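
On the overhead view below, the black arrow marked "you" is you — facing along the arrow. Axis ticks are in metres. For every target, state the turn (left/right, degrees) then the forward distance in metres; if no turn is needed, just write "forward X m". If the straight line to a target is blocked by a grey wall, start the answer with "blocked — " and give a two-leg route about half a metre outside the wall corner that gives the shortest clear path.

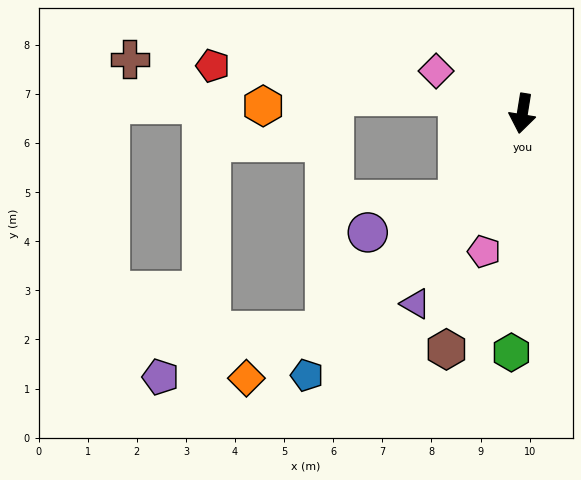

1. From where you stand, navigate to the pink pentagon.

turn right 6°, forward 2.9 m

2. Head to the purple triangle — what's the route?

turn right 20°, forward 4.4 m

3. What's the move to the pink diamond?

turn right 107°, forward 2.0 m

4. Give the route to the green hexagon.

turn left 7°, forward 4.9 m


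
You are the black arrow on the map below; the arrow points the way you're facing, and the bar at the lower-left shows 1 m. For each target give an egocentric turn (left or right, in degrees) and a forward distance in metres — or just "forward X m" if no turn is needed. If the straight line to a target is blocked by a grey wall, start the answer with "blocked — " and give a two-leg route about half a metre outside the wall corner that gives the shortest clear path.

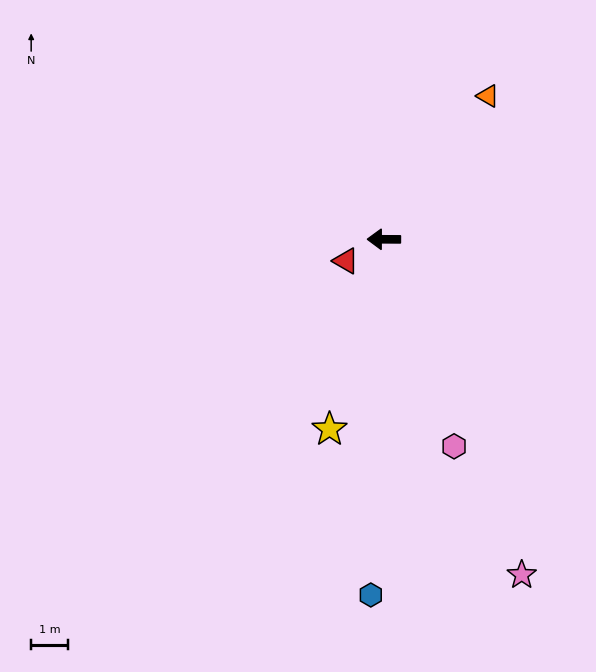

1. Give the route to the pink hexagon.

turn left 109°, forward 5.9 m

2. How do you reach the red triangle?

turn left 30°, forward 1.2 m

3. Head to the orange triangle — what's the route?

turn right 126°, forward 4.8 m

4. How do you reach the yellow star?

turn left 74°, forward 5.3 m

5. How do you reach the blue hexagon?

turn left 88°, forward 9.6 m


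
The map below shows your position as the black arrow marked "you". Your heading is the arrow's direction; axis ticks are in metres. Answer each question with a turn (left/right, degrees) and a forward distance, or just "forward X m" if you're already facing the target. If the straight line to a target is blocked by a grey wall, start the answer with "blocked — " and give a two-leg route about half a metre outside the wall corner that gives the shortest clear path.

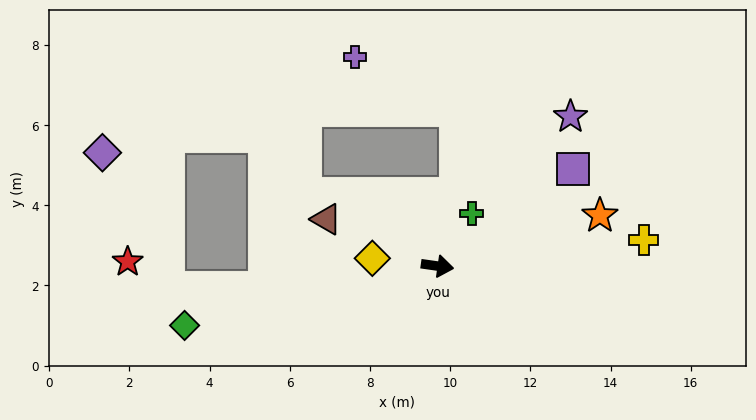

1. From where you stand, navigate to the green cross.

turn left 65°, forward 1.6 m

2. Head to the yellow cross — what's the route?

turn left 15°, forward 5.2 m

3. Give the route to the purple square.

turn left 44°, forward 4.1 m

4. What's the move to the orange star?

turn left 25°, forward 4.2 m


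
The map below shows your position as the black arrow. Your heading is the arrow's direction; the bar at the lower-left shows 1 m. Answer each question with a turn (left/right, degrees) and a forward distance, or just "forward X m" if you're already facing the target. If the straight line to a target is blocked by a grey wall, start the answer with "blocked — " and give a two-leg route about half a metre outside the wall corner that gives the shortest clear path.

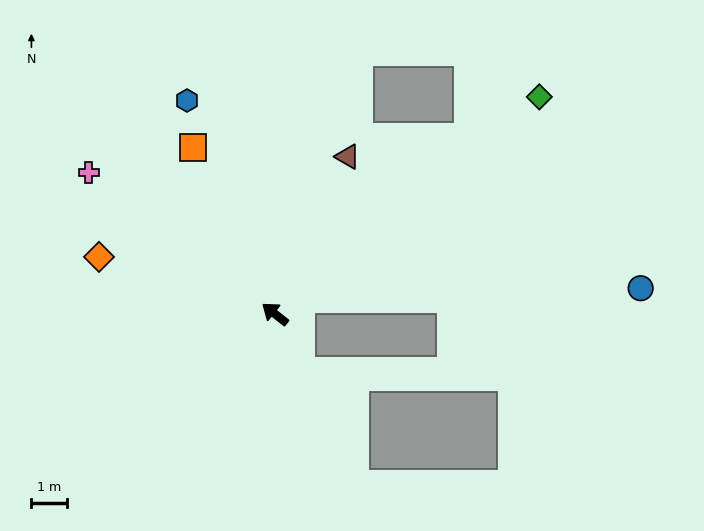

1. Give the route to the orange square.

turn right 25°, forward 5.2 m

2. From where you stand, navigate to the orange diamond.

turn left 20°, forward 5.2 m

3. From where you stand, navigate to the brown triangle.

turn right 76°, forward 4.9 m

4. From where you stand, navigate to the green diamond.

turn right 102°, forward 9.6 m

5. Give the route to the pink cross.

forward 6.6 m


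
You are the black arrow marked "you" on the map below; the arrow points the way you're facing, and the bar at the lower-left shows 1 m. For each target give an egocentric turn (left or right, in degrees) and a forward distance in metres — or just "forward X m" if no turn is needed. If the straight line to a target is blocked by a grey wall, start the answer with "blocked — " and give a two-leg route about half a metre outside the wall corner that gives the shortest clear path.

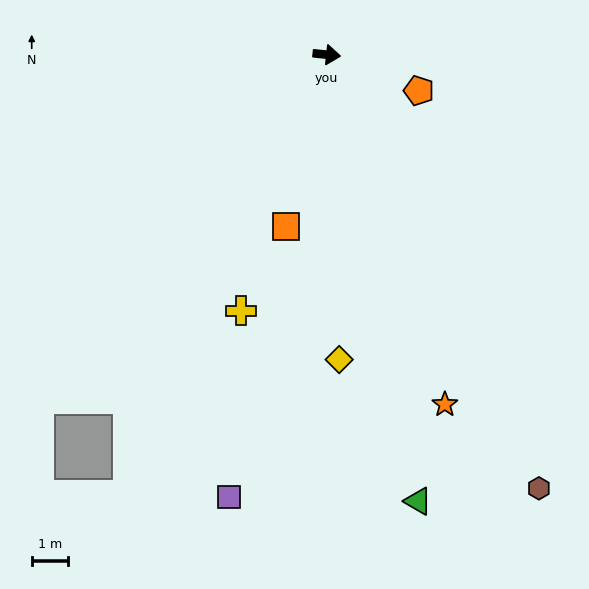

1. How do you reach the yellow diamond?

turn right 82°, forward 8.5 m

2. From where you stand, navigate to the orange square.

turn right 97°, forward 4.9 m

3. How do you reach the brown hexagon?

turn right 58°, forward 13.4 m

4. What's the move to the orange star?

turn right 65°, forward 10.3 m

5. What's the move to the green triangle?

turn right 72°, forward 12.7 m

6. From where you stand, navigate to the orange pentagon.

turn right 15°, forward 2.7 m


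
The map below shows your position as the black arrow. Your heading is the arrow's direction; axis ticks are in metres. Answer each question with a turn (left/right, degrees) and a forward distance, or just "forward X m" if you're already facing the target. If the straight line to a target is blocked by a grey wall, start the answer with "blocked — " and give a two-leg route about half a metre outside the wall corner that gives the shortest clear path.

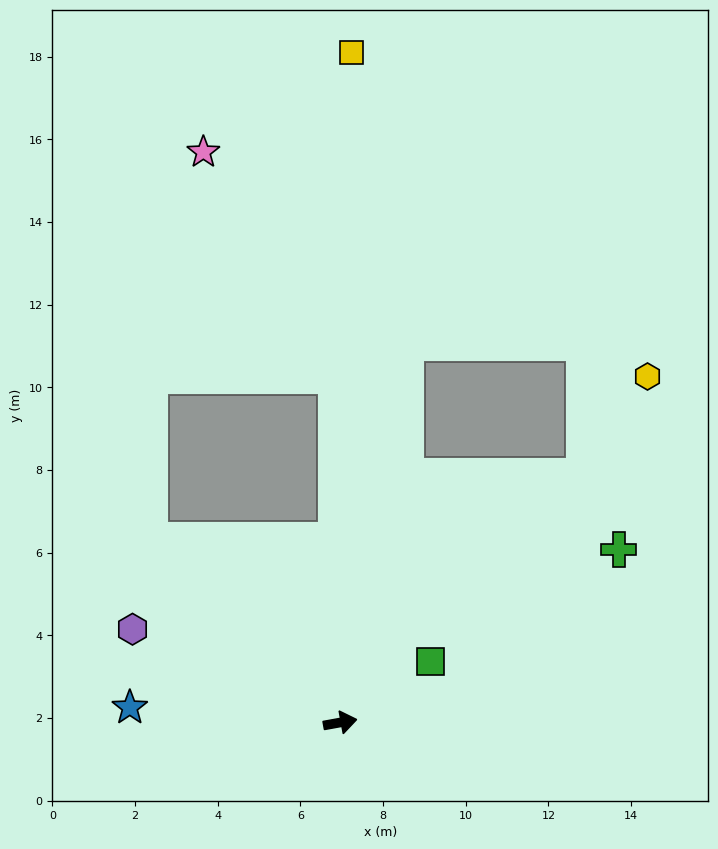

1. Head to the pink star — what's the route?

blocked — turn left 80°, forward 8.4 m, then turn left 30°, forward 6.3 m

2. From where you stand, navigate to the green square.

turn left 24°, forward 2.6 m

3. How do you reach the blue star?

turn left 166°, forward 5.1 m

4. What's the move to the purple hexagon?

turn left 146°, forward 5.5 m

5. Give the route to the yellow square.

turn left 79°, forward 16.2 m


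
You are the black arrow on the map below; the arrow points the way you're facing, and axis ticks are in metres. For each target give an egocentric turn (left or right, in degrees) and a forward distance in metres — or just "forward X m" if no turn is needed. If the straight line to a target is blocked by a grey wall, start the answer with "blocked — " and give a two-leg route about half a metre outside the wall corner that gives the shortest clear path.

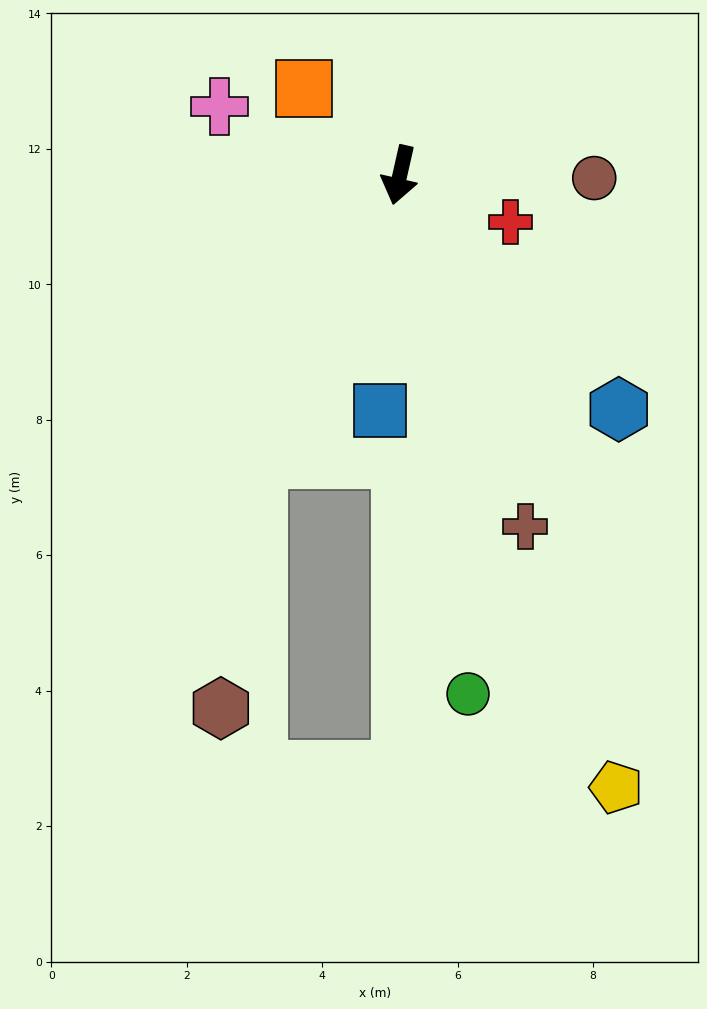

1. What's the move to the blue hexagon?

turn left 56°, forward 4.7 m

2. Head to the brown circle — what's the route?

turn left 102°, forward 2.9 m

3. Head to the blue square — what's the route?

turn left 8°, forward 3.5 m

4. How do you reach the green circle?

turn left 20°, forward 7.7 m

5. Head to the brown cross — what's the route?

turn left 32°, forward 5.5 m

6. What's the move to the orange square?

turn right 119°, forward 1.9 m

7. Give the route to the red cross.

turn left 80°, forward 1.8 m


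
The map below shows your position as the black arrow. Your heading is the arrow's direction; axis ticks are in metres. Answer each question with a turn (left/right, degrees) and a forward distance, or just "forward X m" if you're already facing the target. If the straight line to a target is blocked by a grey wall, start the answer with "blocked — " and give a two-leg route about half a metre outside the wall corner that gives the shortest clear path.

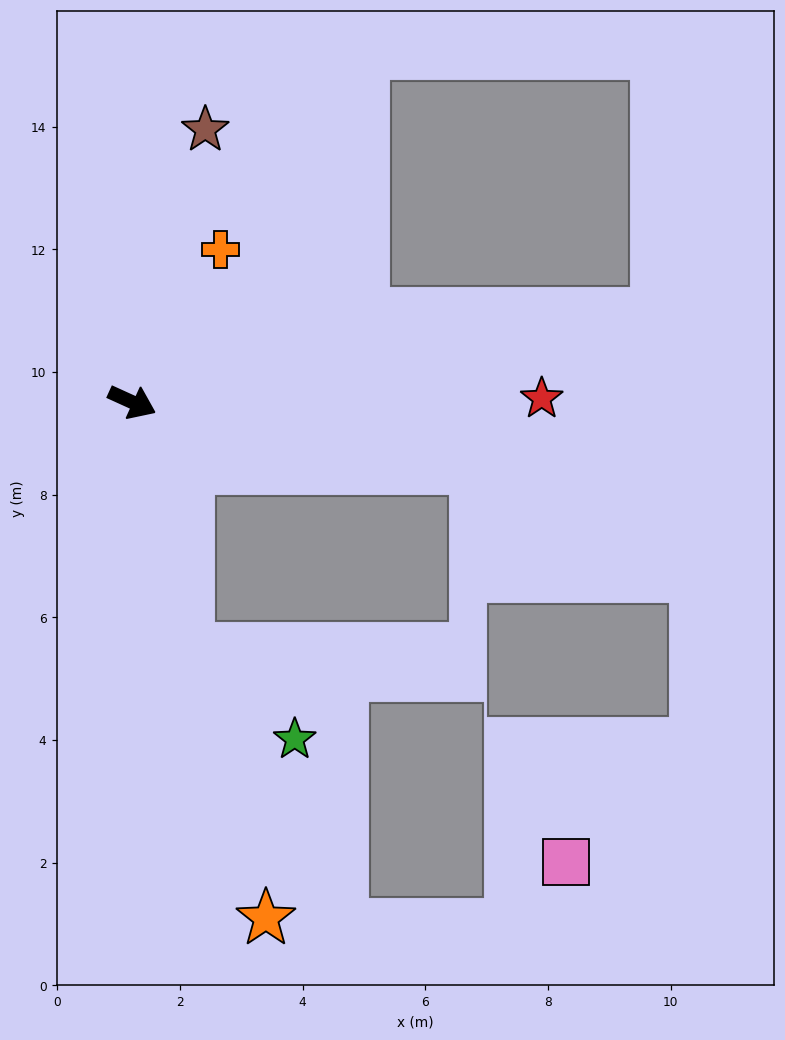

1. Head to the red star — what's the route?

turn left 25°, forward 6.7 m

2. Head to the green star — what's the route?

blocked — turn right 53°, forward 4.1 m, then turn left 37°, forward 2.3 m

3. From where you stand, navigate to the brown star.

turn left 99°, forward 4.6 m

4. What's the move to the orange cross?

turn left 84°, forward 2.9 m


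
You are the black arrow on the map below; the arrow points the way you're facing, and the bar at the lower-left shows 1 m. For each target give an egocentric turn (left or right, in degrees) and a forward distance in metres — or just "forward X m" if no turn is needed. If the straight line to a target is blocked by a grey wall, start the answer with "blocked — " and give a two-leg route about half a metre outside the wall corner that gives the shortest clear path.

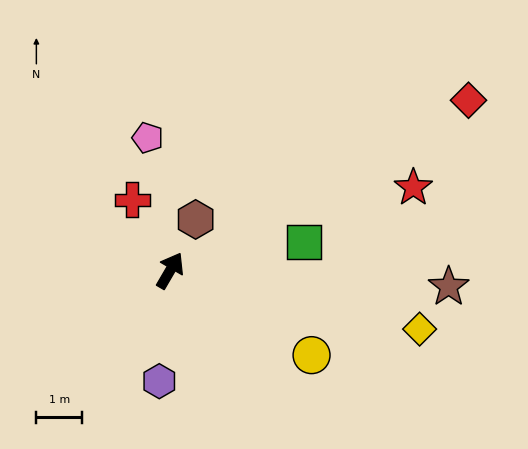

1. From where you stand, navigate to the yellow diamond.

turn right 73°, forward 5.6 m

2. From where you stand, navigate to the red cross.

turn left 59°, forward 1.7 m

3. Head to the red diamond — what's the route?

turn right 30°, forward 7.5 m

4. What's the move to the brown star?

turn right 63°, forward 6.1 m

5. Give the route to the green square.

turn right 48°, forward 3.0 m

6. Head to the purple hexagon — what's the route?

turn right 155°, forward 2.4 m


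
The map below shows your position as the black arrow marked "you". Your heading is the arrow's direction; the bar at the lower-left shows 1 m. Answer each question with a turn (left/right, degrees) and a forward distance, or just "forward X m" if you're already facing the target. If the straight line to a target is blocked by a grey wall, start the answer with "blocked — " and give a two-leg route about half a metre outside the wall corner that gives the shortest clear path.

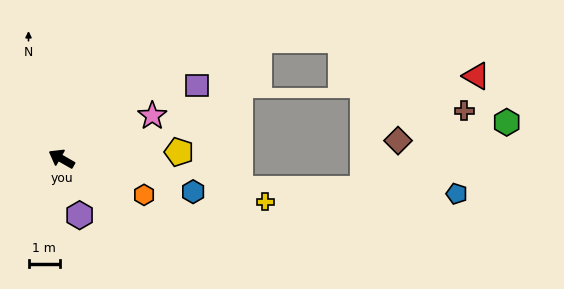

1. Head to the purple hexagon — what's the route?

turn left 138°, forward 1.9 m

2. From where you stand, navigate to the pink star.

turn right 125°, forward 3.2 m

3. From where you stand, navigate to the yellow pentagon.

turn right 147°, forward 3.8 m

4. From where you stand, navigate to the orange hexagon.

turn right 174°, forward 2.9 m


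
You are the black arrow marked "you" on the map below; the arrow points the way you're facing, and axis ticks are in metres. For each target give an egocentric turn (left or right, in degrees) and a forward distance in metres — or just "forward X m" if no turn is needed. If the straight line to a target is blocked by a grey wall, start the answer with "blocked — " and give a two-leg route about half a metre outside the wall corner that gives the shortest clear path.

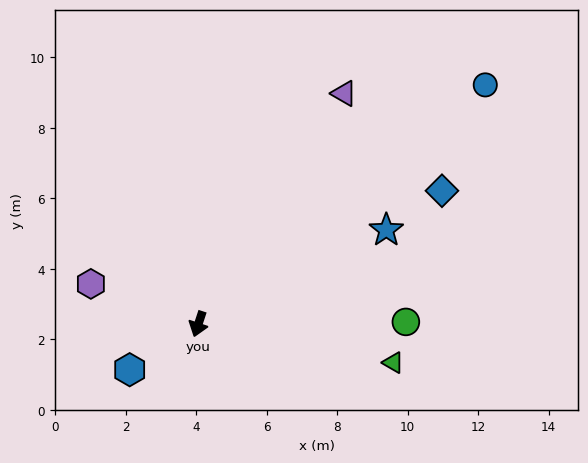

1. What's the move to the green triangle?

turn left 97°, forward 5.6 m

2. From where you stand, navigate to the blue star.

turn left 135°, forward 6.0 m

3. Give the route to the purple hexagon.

turn right 92°, forward 3.3 m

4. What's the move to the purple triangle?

turn left 166°, forward 7.7 m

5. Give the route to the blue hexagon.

turn right 38°, forward 2.3 m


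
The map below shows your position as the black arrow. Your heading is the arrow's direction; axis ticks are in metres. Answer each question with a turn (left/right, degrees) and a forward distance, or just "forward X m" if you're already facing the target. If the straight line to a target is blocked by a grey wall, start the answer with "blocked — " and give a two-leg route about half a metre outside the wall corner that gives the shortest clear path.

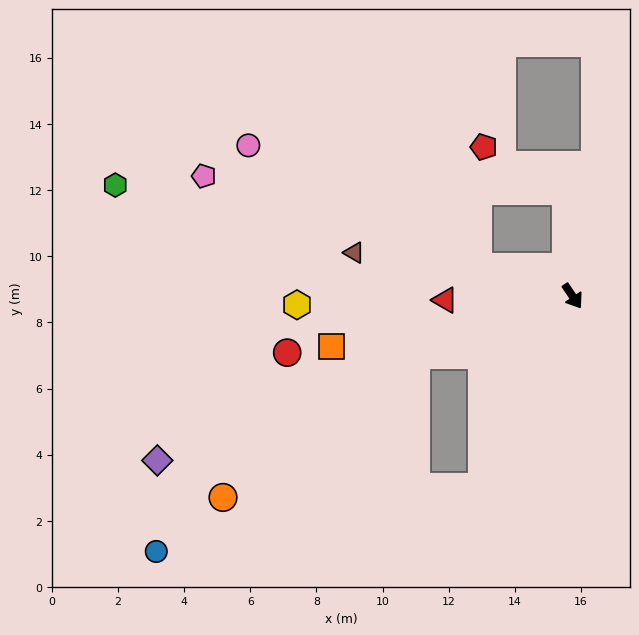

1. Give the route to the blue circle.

blocked — turn right 60°, forward 6.4 m, then turn right 53°, forward 10.0 m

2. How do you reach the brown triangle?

turn right 135°, forward 6.7 m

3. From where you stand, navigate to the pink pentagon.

turn right 142°, forward 11.7 m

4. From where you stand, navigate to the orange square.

turn right 112°, forward 7.4 m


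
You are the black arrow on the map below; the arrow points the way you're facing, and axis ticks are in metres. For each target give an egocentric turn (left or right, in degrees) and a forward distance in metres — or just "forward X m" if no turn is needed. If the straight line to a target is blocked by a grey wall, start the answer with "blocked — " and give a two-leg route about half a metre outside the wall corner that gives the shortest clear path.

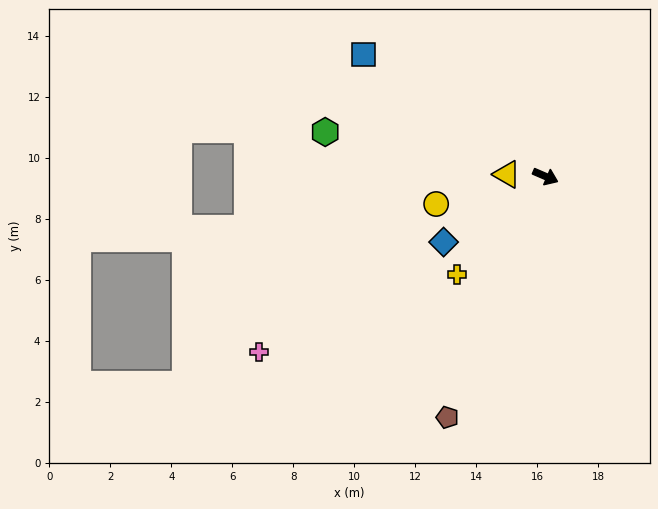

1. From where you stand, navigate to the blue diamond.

turn right 124°, forward 4.0 m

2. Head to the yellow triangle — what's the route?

turn right 160°, forward 1.3 m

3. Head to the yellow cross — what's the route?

turn right 109°, forward 4.3 m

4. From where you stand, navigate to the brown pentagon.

turn right 89°, forward 8.5 m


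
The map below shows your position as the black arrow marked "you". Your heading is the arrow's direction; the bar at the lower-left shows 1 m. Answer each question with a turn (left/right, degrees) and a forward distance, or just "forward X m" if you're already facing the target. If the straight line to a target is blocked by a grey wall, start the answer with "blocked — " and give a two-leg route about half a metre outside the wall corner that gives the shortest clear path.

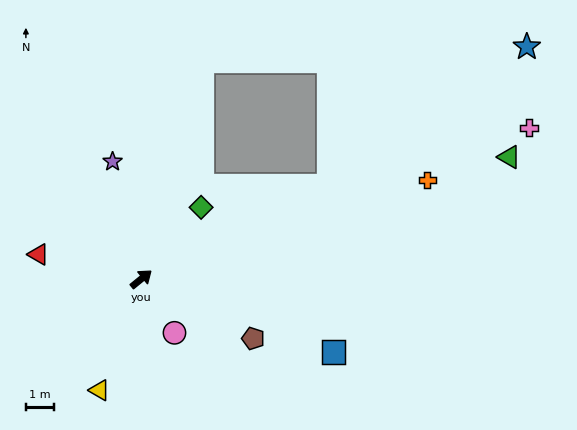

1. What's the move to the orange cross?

turn right 20°, forward 10.7 m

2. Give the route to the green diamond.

turn left 11°, forward 3.3 m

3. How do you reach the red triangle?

turn left 127°, forward 3.7 m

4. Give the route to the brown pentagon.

turn right 67°, forward 4.5 m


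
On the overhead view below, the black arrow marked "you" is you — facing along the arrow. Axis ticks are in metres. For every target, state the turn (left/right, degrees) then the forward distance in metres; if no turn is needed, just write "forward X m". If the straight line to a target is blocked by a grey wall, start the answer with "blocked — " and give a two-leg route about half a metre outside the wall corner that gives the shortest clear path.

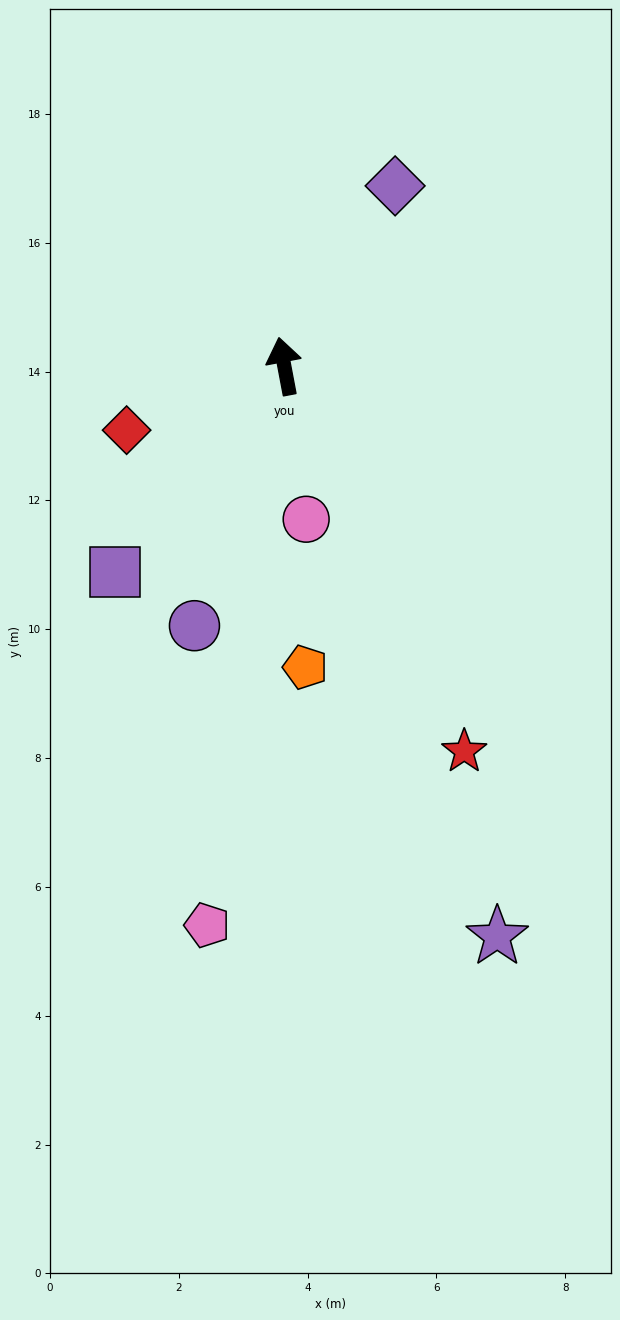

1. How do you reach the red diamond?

turn left 101°, forward 2.6 m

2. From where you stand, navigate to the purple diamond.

turn right 42°, forward 3.3 m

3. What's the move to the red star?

turn right 166°, forward 6.6 m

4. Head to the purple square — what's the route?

turn left 130°, forward 4.1 m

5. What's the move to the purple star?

turn right 170°, forward 9.4 m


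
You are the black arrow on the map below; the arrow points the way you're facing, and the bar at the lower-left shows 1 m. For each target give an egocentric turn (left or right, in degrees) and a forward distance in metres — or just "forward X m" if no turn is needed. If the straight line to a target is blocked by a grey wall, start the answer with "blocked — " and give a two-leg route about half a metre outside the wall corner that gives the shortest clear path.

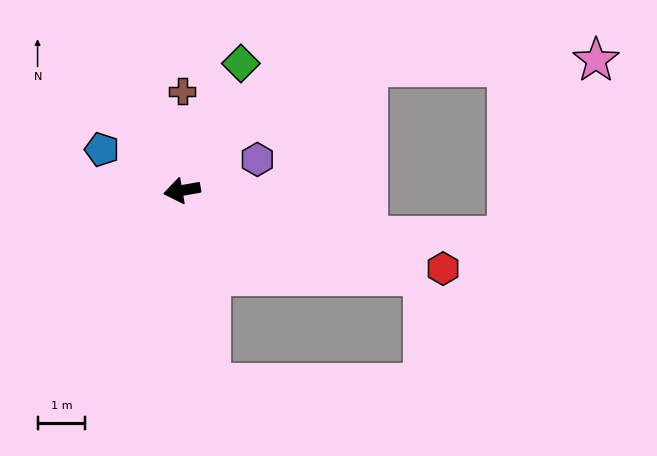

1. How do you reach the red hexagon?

turn left 153°, forward 5.7 m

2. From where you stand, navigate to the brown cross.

turn right 100°, forward 2.1 m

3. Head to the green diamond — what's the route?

turn right 125°, forward 2.9 m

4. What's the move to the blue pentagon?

turn right 37°, forward 1.9 m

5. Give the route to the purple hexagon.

turn right 168°, forward 1.7 m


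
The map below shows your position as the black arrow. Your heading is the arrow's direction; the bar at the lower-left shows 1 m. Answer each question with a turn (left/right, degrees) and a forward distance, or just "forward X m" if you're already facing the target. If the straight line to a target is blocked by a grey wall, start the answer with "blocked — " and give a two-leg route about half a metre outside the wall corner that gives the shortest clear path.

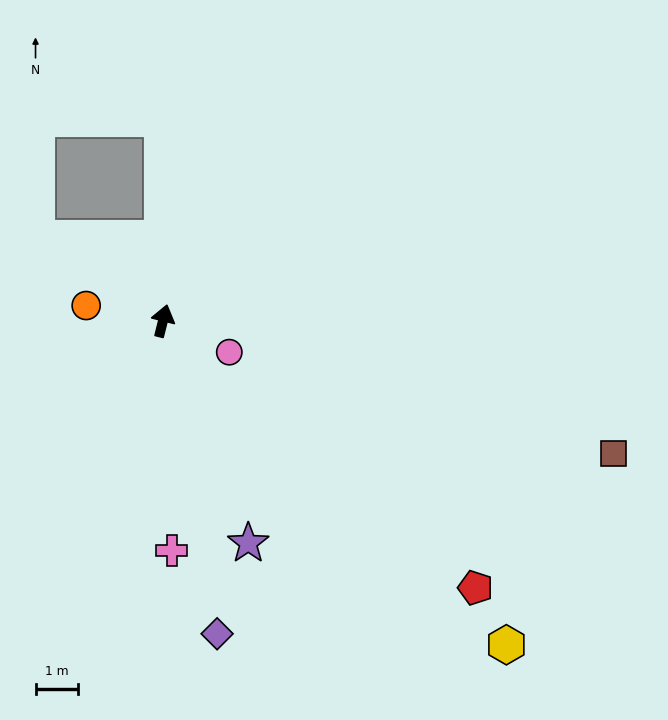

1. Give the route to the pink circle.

turn right 101°, forward 1.7 m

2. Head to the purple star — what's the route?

turn right 145°, forward 5.5 m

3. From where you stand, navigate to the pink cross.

turn right 164°, forward 5.4 m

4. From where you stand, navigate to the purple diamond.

turn right 156°, forward 7.4 m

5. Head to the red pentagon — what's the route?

turn right 116°, forward 9.6 m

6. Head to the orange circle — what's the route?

turn left 93°, forward 1.8 m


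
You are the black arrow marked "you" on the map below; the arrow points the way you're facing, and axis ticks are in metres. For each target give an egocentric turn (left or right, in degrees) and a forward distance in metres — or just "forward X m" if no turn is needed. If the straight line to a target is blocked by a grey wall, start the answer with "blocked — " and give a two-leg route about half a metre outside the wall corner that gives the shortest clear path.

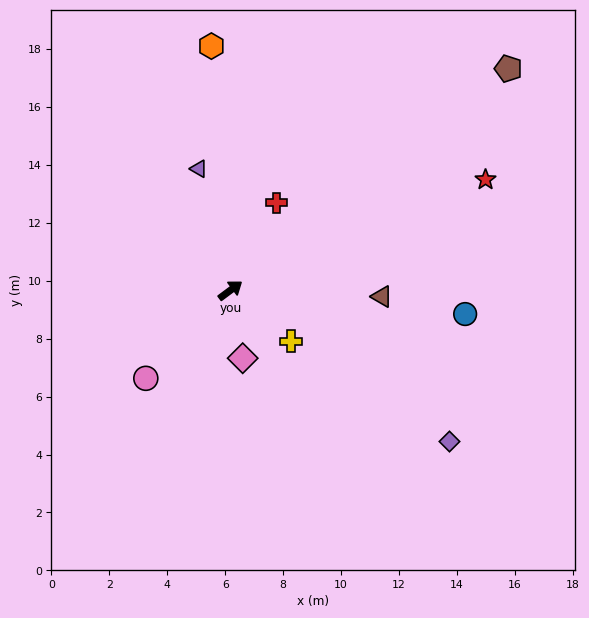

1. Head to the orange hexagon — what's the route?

turn left 58°, forward 8.5 m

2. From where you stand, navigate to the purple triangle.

turn left 68°, forward 4.3 m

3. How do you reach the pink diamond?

turn right 116°, forward 2.4 m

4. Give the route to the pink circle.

turn right 171°, forward 4.2 m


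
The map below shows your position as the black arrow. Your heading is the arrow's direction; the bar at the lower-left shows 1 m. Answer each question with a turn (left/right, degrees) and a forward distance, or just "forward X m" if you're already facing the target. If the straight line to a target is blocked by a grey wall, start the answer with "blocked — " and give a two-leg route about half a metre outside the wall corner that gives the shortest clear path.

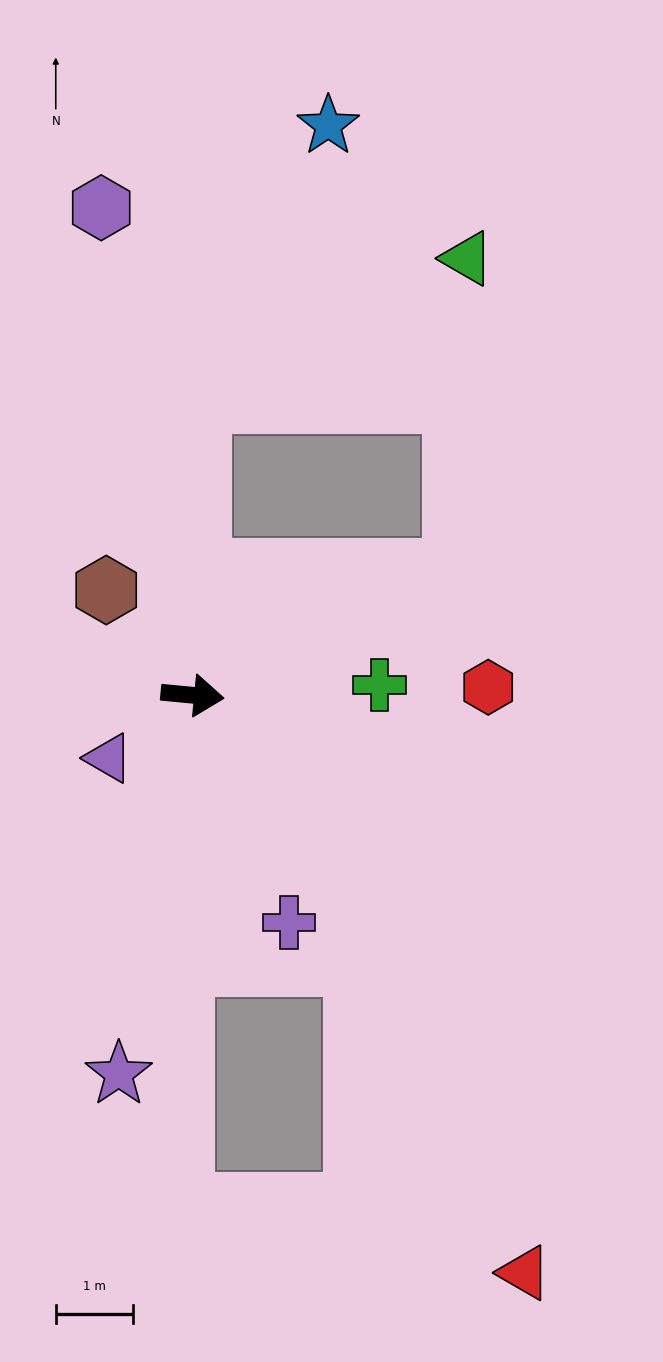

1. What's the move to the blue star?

blocked — turn left 94°, forward 3.8 m, then turn right 24°, forward 3.9 m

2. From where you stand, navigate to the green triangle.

blocked — turn left 94°, forward 3.8 m, then turn right 61°, forward 3.9 m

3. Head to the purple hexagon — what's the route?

turn left 106°, forward 6.4 m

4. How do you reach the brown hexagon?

turn left 135°, forward 1.8 m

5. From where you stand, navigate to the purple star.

turn right 96°, forward 5.0 m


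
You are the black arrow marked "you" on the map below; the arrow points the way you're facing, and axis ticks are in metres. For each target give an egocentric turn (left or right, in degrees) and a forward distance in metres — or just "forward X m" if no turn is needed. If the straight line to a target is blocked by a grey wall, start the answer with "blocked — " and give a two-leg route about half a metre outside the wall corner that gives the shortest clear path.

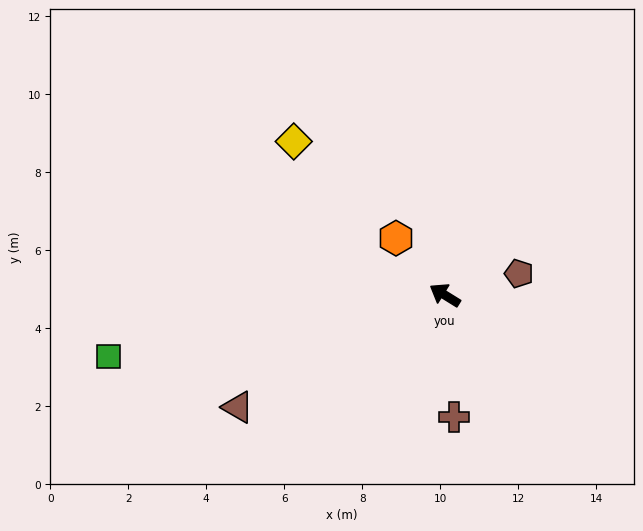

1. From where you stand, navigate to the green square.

turn left 42°, forward 8.8 m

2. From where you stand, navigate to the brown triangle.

turn left 60°, forward 6.0 m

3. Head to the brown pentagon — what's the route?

turn right 132°, forward 2.0 m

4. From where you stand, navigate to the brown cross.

turn left 126°, forward 3.1 m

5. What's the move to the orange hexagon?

turn right 18°, forward 1.9 m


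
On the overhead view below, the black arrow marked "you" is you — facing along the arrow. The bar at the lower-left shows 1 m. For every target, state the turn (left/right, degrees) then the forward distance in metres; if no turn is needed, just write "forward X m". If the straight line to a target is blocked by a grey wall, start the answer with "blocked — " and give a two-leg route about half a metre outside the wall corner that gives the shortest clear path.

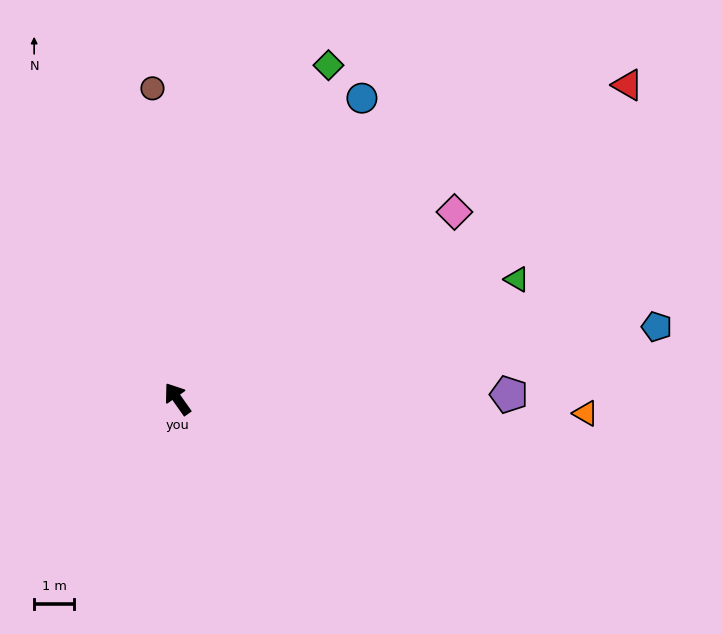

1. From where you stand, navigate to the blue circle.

turn right 67°, forward 8.9 m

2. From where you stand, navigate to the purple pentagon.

turn right 124°, forward 8.3 m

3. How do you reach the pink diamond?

turn right 91°, forward 8.4 m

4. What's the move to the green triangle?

turn right 106°, forward 9.0 m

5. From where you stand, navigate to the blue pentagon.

turn right 117°, forward 12.2 m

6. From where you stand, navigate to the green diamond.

turn right 60°, forward 9.2 m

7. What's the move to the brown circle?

turn right 31°, forward 7.8 m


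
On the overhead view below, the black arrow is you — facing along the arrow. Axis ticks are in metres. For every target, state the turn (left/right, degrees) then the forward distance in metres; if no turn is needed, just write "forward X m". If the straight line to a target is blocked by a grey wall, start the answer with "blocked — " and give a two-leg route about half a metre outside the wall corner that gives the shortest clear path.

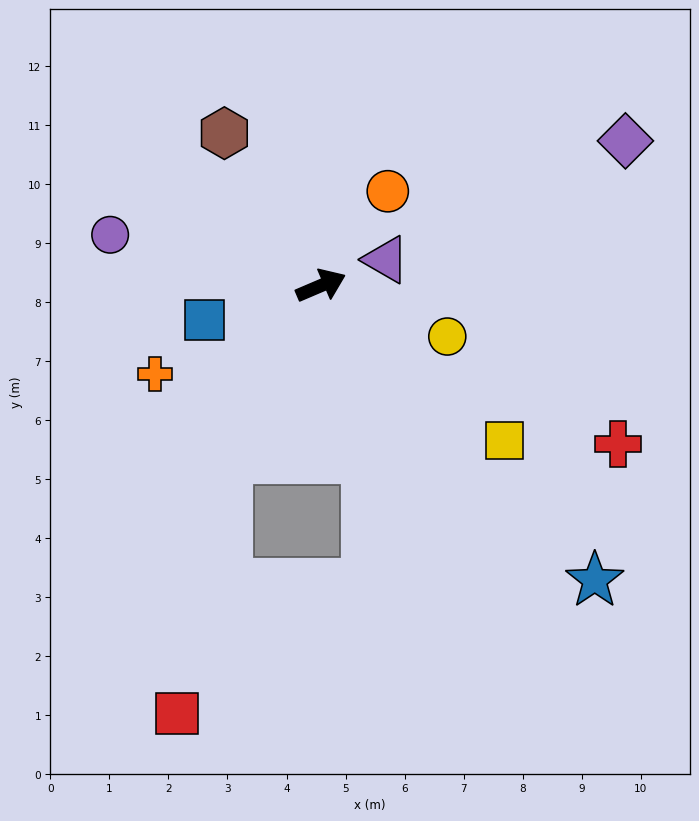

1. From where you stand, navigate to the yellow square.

turn right 63°, forward 4.1 m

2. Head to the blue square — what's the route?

turn left 173°, forward 2.1 m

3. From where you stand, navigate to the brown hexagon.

turn left 99°, forward 3.1 m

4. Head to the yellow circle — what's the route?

turn right 45°, forward 2.3 m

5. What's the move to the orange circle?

turn left 32°, forward 2.0 m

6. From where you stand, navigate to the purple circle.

turn left 143°, forward 3.7 m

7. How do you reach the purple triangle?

forward 1.2 m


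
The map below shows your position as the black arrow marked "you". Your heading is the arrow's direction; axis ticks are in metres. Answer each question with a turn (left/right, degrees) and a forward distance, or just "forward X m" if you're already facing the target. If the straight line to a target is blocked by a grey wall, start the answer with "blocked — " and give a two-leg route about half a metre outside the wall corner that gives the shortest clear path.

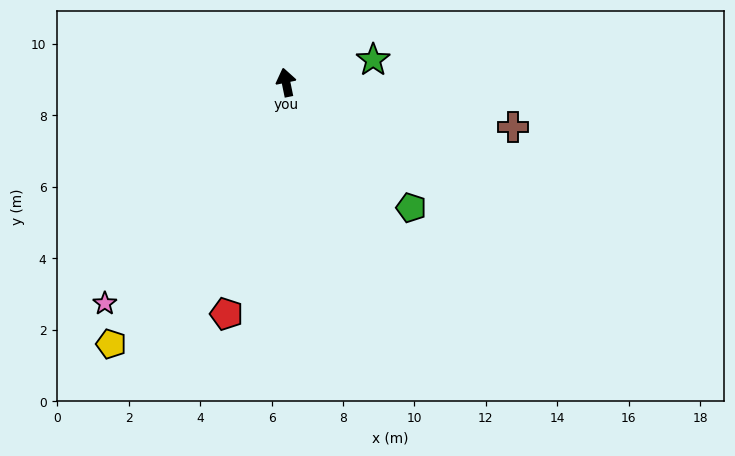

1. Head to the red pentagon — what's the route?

turn left 154°, forward 6.7 m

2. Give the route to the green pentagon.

turn right 147°, forward 5.0 m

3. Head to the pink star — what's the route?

turn left 129°, forward 8.0 m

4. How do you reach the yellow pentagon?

turn left 135°, forward 8.8 m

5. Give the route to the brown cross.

turn right 113°, forward 6.5 m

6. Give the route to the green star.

turn right 87°, forward 2.5 m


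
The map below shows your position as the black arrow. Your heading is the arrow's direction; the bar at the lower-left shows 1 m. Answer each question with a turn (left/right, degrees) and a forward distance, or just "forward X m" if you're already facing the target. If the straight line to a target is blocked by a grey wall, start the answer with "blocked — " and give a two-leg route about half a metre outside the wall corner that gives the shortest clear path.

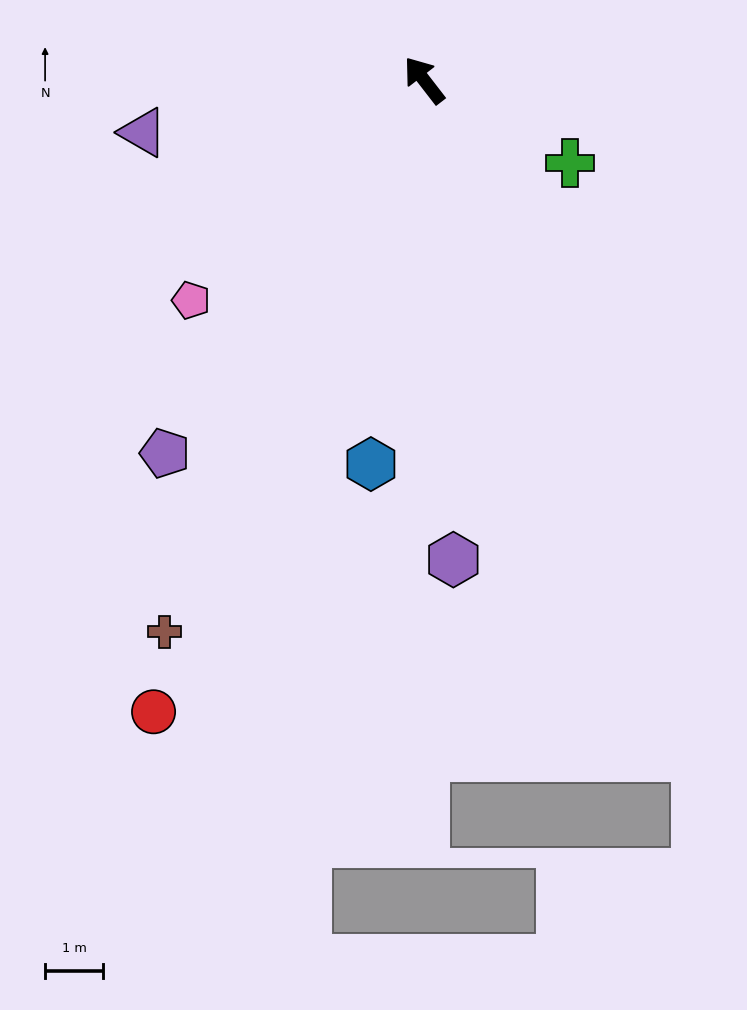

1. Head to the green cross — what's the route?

turn right 157°, forward 2.9 m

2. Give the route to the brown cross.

turn left 117°, forward 10.5 m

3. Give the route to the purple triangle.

turn left 63°, forward 4.9 m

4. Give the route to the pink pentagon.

turn left 96°, forward 5.5 m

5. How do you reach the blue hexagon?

turn left 134°, forward 6.7 m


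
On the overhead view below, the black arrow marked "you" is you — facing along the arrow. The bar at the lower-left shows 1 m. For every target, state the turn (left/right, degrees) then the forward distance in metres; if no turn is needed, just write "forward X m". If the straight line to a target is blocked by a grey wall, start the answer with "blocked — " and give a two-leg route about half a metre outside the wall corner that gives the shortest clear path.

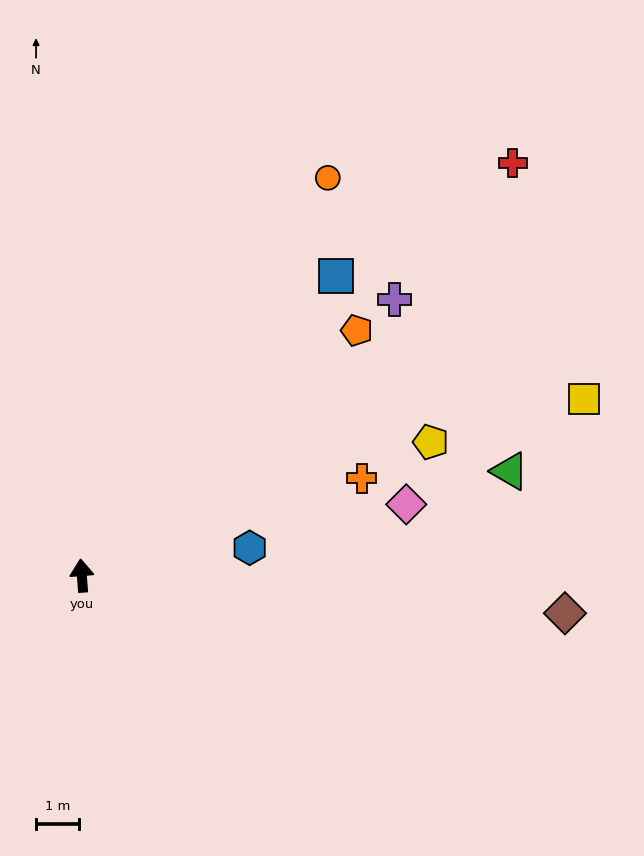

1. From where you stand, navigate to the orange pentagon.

turn right 53°, forward 8.6 m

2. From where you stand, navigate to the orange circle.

turn right 36°, forward 11.0 m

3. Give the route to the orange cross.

turn right 75°, forward 7.0 m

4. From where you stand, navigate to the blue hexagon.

turn right 85°, forward 4.0 m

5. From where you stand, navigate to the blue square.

turn right 45°, forward 9.2 m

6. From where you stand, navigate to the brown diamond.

turn right 99°, forward 11.4 m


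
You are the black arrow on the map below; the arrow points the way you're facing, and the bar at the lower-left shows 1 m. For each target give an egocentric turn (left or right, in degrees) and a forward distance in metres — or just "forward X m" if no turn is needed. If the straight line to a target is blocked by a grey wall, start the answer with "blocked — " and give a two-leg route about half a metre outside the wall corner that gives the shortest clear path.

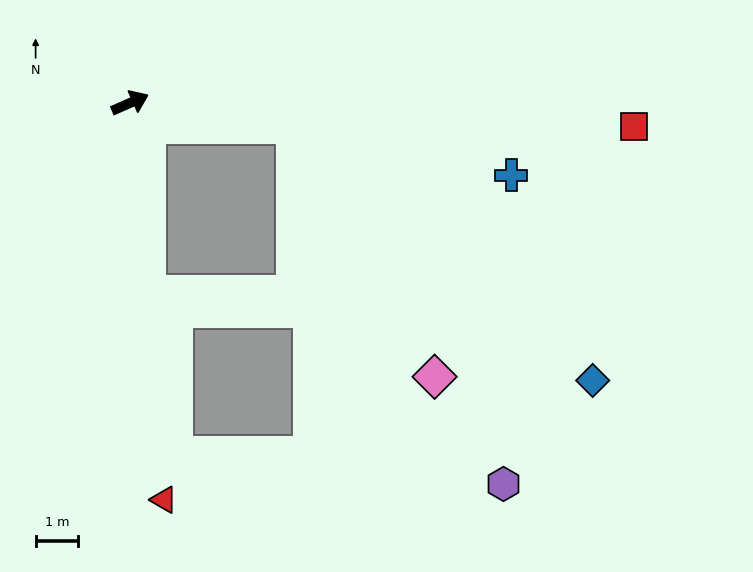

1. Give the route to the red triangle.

turn right 109°, forward 9.4 m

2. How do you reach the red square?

turn right 27°, forward 11.9 m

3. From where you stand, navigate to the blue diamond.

blocked — turn right 32°, forward 3.9 m, then turn right 32°, forward 9.3 m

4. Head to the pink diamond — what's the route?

blocked — turn right 32°, forward 3.9 m, then turn right 53°, forward 6.8 m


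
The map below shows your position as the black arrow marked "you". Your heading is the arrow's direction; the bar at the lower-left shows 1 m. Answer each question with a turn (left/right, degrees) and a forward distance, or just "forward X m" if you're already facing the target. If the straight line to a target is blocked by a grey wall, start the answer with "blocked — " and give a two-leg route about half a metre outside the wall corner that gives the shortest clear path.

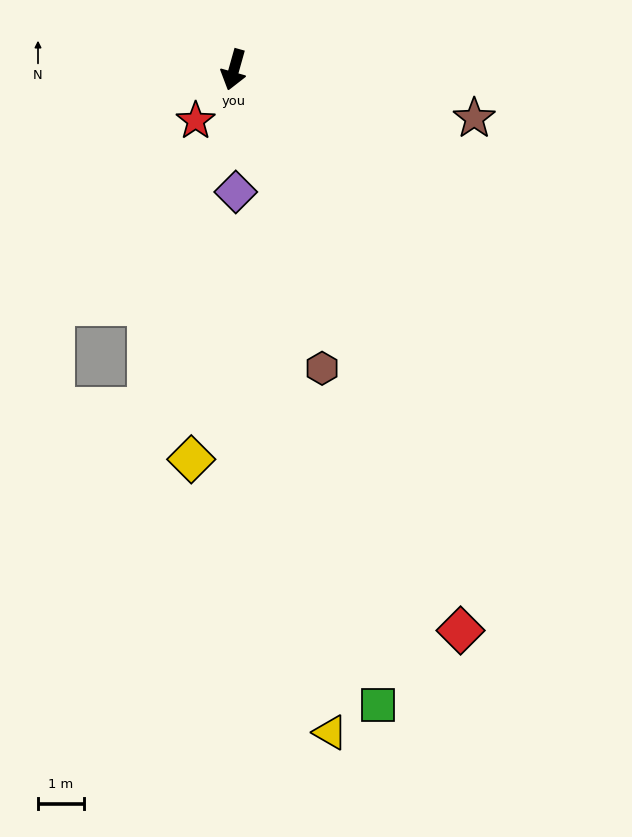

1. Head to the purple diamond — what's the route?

turn left 17°, forward 2.7 m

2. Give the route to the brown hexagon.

turn left 32°, forward 6.8 m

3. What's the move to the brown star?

turn left 94°, forward 5.3 m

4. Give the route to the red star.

turn right 21°, forward 1.4 m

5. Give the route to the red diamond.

turn left 38°, forward 13.1 m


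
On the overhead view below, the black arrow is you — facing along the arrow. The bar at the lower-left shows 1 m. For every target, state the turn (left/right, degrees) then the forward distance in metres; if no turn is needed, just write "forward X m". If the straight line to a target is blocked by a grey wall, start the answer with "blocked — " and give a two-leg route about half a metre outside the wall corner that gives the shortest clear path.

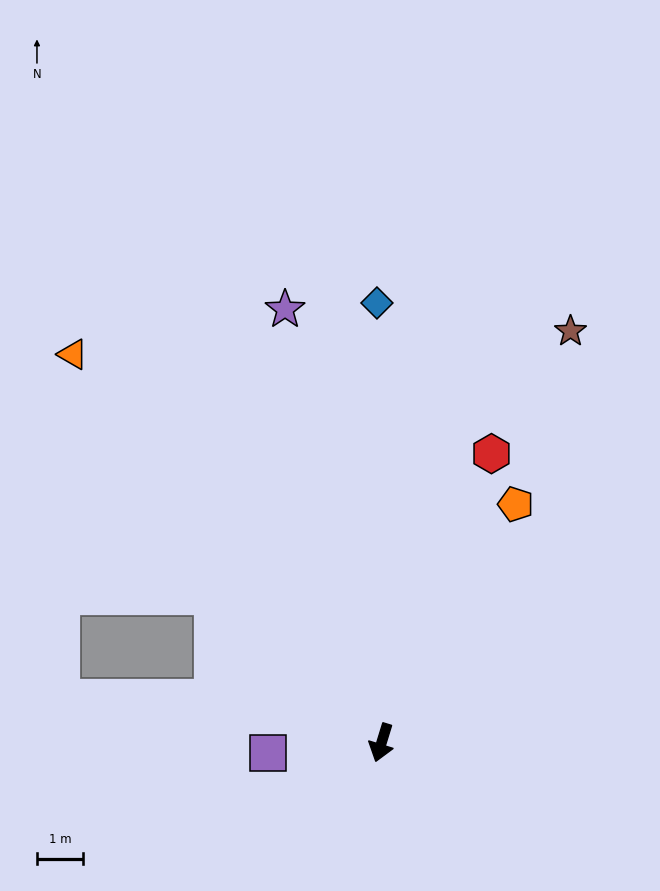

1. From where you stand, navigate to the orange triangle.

turn right 124°, forward 10.8 m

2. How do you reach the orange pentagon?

turn left 168°, forward 5.9 m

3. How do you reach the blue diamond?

turn right 162°, forward 9.5 m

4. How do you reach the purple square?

turn right 68°, forward 2.5 m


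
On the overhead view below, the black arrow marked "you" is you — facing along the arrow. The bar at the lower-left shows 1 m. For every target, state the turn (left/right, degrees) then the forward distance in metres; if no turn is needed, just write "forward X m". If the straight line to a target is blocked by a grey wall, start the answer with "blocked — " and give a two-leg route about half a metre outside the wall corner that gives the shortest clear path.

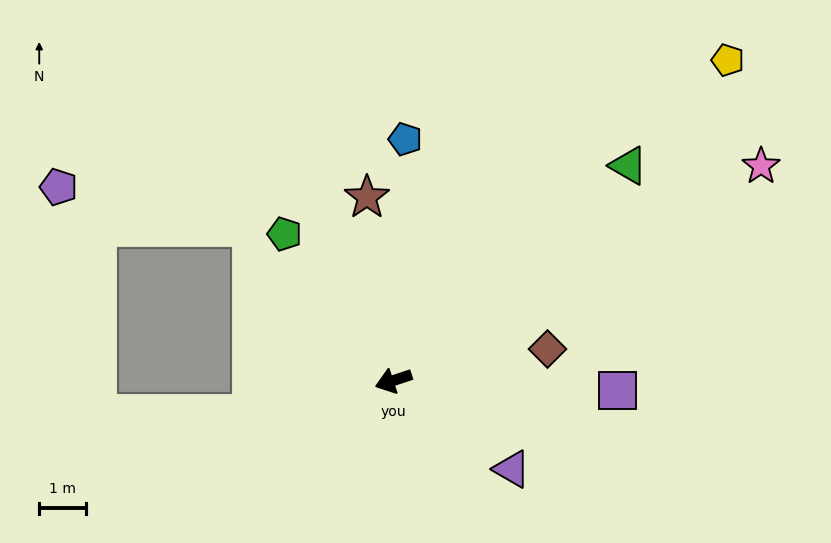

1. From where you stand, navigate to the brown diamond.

turn left 173°, forward 3.4 m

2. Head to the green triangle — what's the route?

turn right 156°, forward 6.8 m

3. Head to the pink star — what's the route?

turn right 168°, forward 9.1 m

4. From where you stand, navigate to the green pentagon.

turn right 72°, forward 3.9 m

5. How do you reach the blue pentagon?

turn right 111°, forward 5.2 m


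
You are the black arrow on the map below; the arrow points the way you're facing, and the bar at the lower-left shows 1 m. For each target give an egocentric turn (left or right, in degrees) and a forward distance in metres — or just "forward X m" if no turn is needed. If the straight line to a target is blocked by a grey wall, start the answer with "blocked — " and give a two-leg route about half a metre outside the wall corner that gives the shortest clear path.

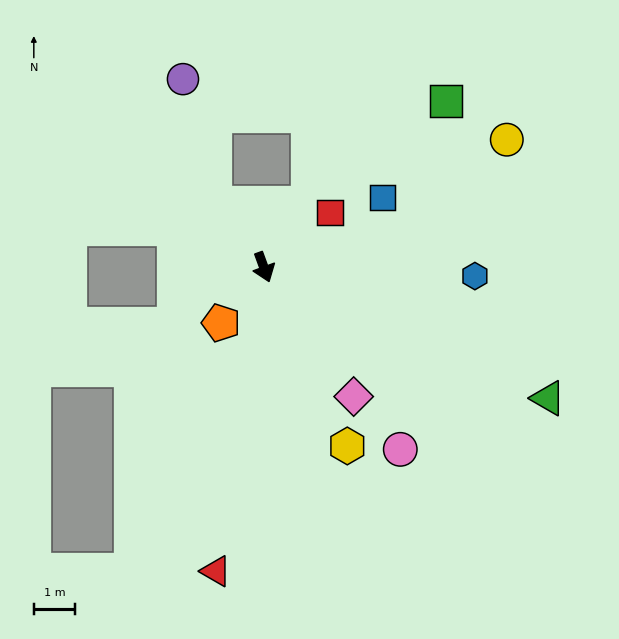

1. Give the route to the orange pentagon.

turn right 58°, forward 1.7 m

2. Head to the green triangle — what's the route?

turn left 45°, forward 7.6 m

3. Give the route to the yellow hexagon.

turn left 5°, forward 4.8 m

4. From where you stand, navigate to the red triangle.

turn right 29°, forward 7.4 m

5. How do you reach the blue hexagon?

turn left 68°, forward 5.1 m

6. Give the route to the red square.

turn left 110°, forward 2.1 m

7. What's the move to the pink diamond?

turn left 15°, forward 3.8 m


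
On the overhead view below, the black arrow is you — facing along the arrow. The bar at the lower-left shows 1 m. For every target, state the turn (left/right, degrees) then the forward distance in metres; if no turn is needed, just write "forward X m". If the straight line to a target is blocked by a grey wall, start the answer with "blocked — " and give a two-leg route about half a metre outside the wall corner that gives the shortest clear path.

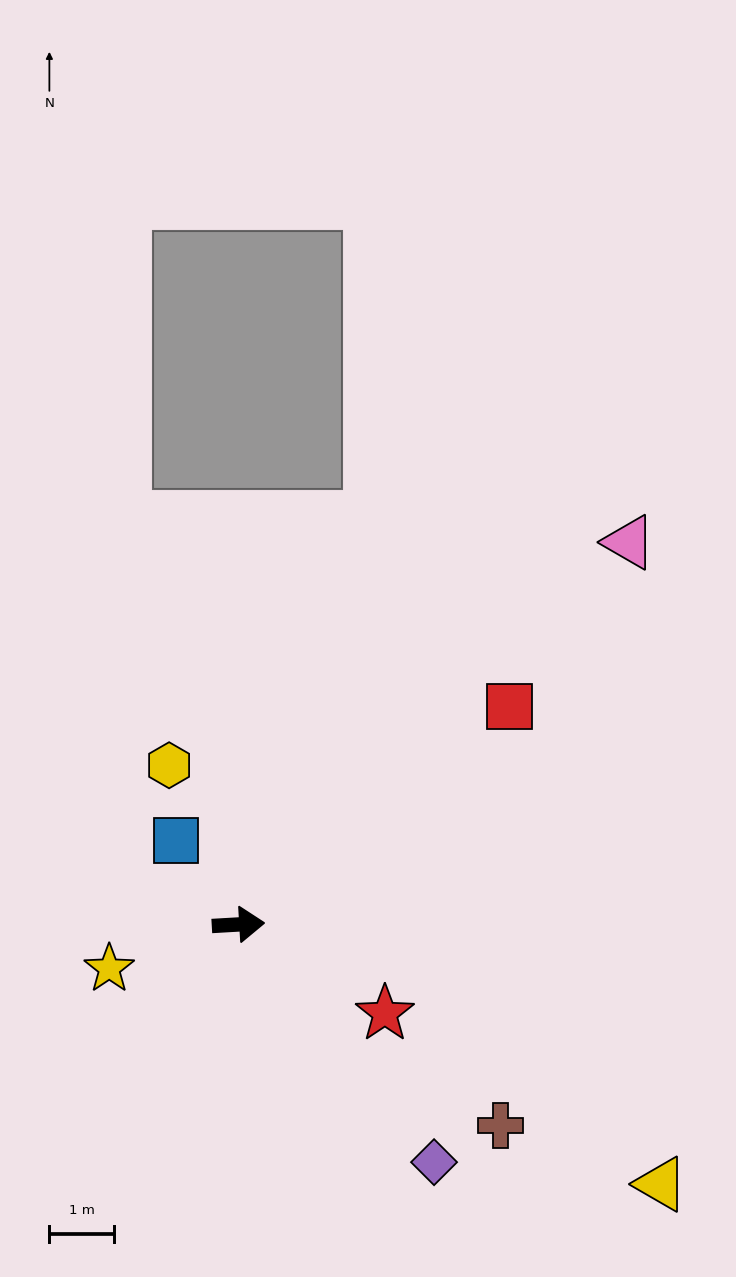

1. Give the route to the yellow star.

turn right 164°, forward 2.1 m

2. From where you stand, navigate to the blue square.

turn left 123°, forward 1.6 m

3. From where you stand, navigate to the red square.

turn left 36°, forward 5.4 m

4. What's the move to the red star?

turn right 35°, forward 2.7 m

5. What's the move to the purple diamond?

turn right 54°, forward 4.8 m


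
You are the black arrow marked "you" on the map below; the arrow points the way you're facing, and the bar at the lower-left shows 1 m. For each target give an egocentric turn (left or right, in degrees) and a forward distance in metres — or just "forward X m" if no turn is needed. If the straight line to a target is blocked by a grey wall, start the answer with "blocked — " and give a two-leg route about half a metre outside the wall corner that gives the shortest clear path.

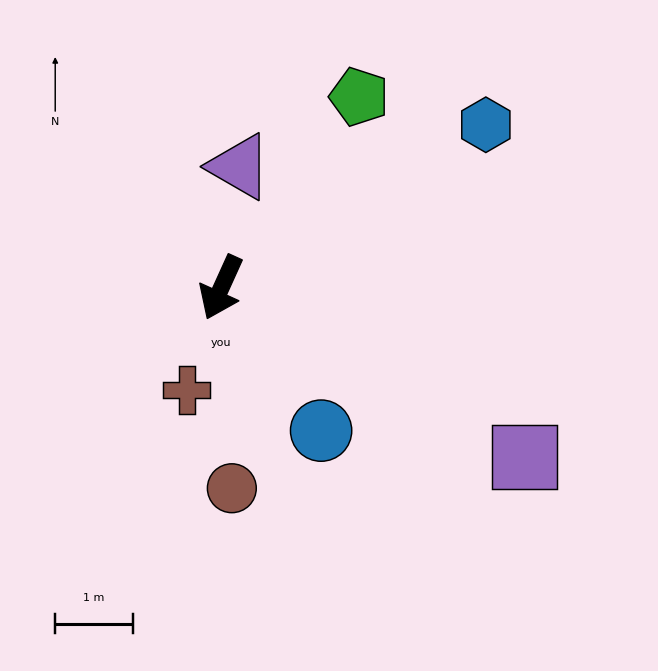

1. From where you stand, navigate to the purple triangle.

turn right 164°, forward 1.6 m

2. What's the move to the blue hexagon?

turn left 146°, forward 4.0 m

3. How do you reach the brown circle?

turn left 27°, forward 2.6 m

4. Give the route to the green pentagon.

turn left 169°, forward 3.0 m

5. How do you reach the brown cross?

turn left 6°, forward 1.4 m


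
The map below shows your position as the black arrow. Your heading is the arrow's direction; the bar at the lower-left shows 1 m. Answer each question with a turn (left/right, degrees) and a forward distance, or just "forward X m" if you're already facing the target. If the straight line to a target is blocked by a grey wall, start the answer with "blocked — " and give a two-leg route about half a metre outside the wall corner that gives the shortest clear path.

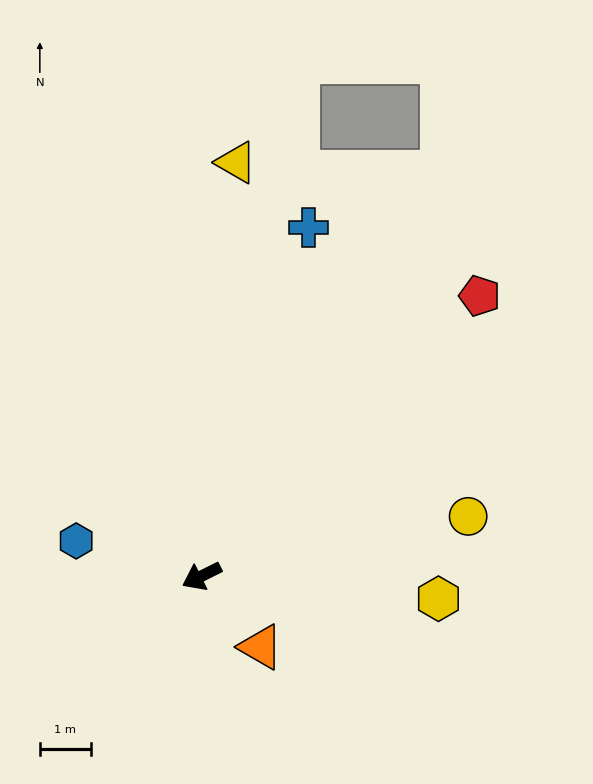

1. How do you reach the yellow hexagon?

turn left 148°, forward 4.7 m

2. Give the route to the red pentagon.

turn right 161°, forward 7.7 m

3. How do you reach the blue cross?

turn right 134°, forward 7.1 m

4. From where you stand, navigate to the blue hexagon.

turn right 42°, forward 2.5 m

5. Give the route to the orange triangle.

turn left 103°, forward 1.8 m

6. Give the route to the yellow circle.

turn left 166°, forward 5.3 m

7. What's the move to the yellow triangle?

turn right 121°, forward 8.1 m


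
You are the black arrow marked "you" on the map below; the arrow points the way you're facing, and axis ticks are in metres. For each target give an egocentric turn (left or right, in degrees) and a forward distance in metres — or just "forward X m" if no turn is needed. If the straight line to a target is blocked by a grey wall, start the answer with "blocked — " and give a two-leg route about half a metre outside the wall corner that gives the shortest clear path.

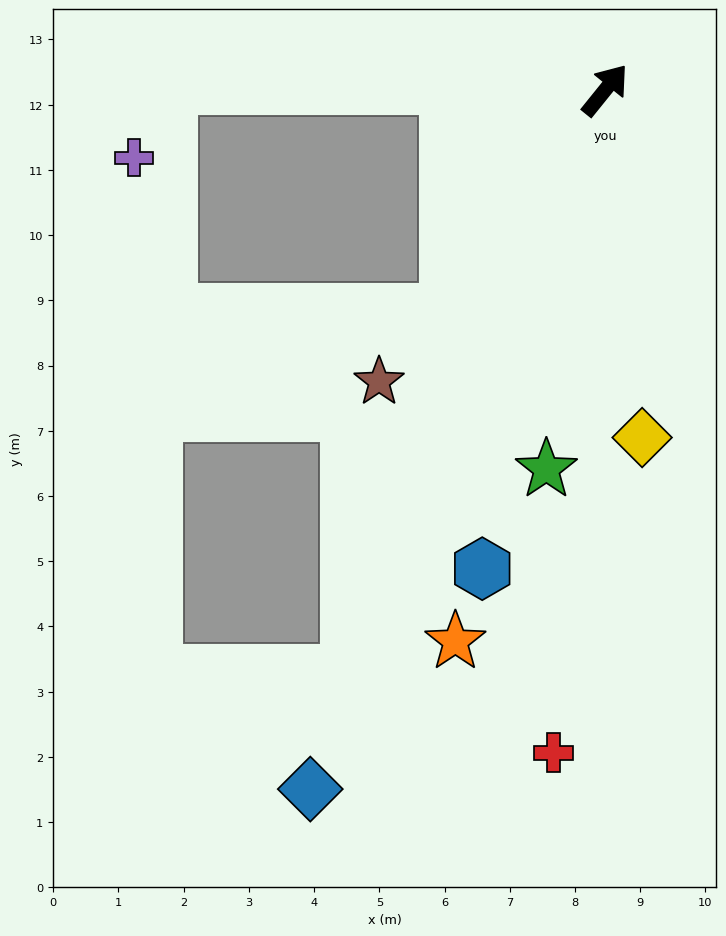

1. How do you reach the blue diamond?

turn right 164°, forward 11.6 m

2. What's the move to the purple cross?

blocked — turn left 128°, forward 6.7 m, then turn left 64°, forward 1.2 m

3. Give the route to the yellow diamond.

turn right 135°, forward 5.4 m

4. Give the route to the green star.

turn right 150°, forward 5.9 m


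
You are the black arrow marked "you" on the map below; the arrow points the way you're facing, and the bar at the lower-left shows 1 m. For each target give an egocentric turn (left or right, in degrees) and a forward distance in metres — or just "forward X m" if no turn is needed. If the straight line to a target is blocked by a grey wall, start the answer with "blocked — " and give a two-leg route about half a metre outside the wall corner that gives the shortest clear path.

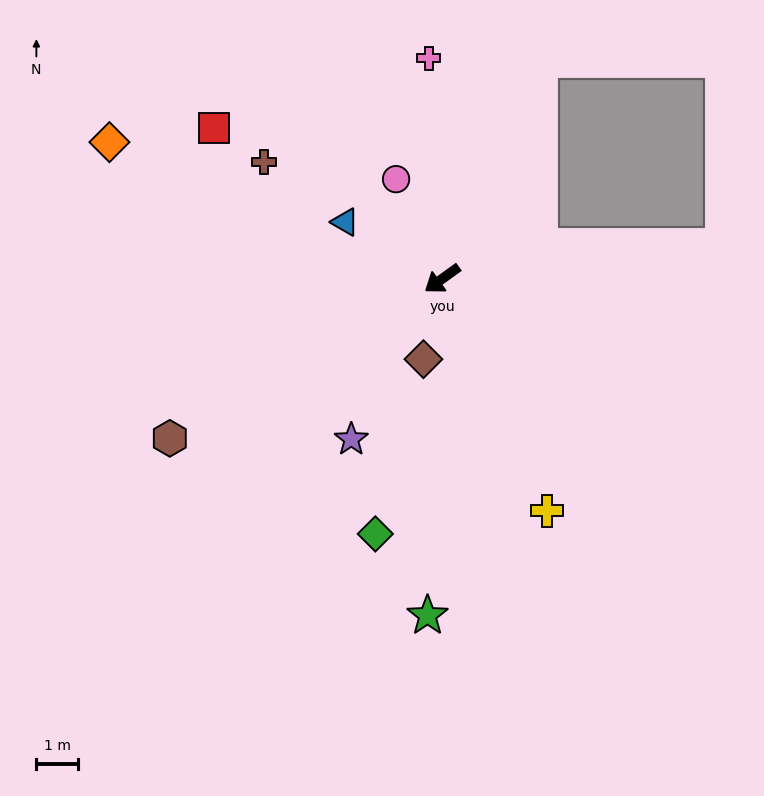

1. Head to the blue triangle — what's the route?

turn right 66°, forward 2.7 m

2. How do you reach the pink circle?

turn right 101°, forward 2.6 m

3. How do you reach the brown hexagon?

turn right 5°, forward 7.5 m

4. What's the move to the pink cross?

turn right 122°, forward 5.3 m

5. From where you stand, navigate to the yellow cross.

turn left 79°, forward 6.1 m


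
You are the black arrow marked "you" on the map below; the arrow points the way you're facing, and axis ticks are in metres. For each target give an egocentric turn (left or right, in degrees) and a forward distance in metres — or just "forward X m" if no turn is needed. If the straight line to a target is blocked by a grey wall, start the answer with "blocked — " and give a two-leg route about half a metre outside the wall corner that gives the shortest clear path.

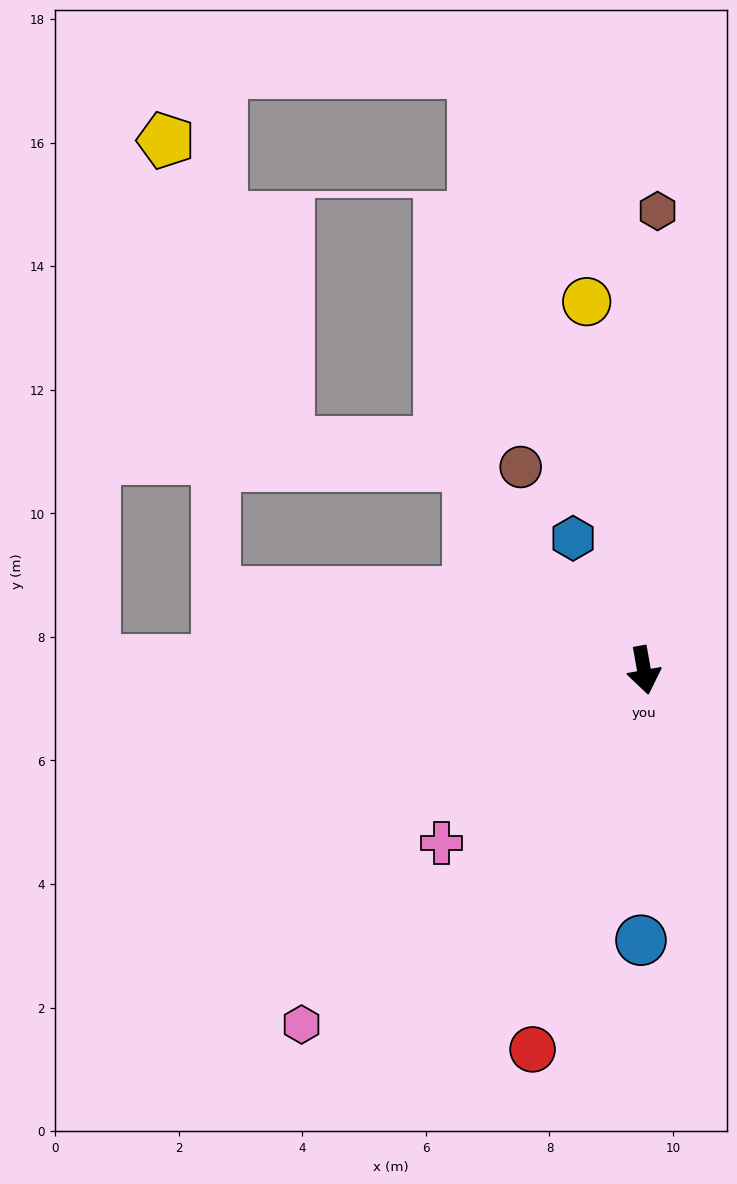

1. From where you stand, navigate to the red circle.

turn right 26°, forward 6.4 m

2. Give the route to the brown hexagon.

turn left 168°, forward 7.4 m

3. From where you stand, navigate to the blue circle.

turn right 11°, forward 4.4 m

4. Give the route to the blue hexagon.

turn right 162°, forward 2.4 m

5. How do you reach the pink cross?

turn right 60°, forward 4.3 m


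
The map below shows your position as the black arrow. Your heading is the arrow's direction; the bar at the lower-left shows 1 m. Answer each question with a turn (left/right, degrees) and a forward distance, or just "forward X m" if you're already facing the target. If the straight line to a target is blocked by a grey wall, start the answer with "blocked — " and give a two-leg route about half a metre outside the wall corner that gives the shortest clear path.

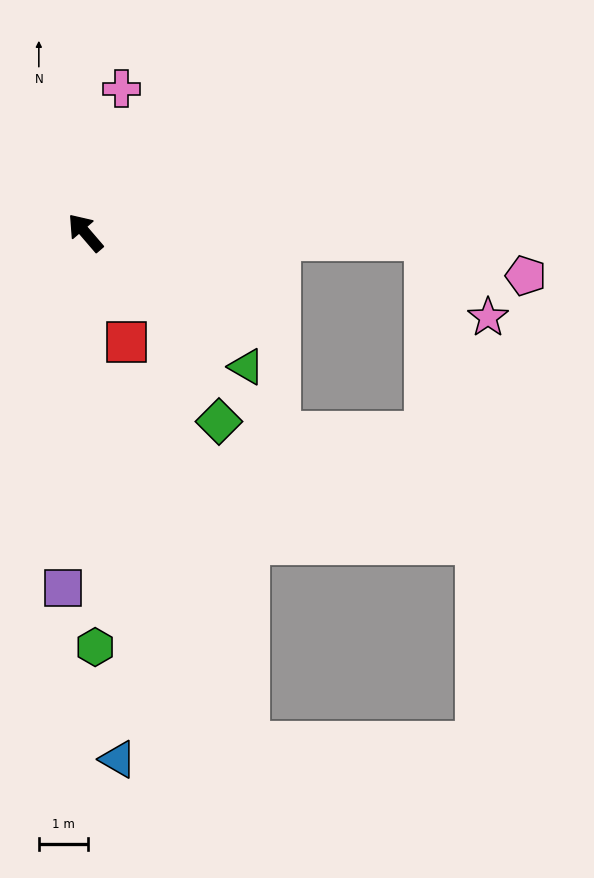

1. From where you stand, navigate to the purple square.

turn left 136°, forward 7.3 m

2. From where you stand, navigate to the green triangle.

turn right 170°, forward 4.3 m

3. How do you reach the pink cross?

turn right 55°, forward 3.0 m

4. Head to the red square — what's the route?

turn left 160°, forward 2.4 m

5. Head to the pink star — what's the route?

blocked — turn right 132°, forward 7.0 m, then turn right 49°, forward 2.0 m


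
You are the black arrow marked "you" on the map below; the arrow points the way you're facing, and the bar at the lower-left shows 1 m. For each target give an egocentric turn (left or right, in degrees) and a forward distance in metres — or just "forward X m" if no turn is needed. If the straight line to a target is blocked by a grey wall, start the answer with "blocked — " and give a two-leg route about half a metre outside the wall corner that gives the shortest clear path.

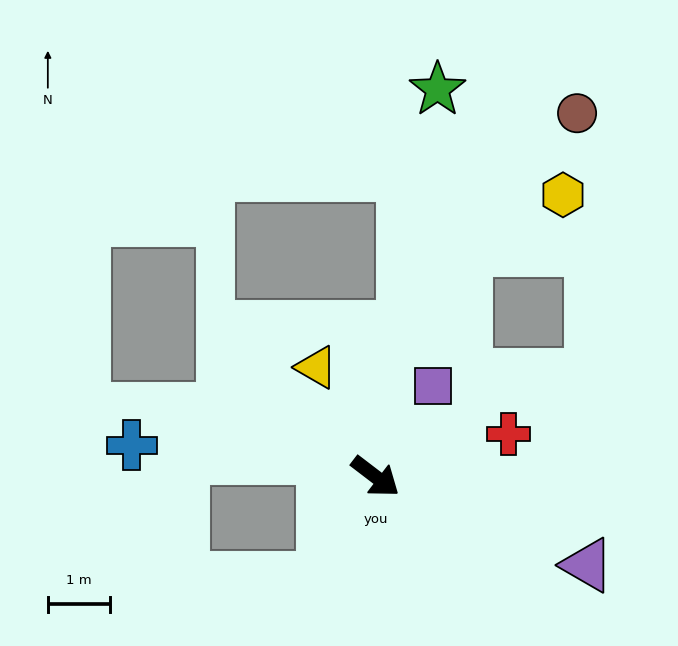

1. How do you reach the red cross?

turn left 55°, forward 2.2 m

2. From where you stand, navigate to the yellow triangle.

turn left 156°, forward 2.0 m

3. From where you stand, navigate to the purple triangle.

turn left 15°, forward 3.7 m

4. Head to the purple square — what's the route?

turn left 95°, forward 1.7 m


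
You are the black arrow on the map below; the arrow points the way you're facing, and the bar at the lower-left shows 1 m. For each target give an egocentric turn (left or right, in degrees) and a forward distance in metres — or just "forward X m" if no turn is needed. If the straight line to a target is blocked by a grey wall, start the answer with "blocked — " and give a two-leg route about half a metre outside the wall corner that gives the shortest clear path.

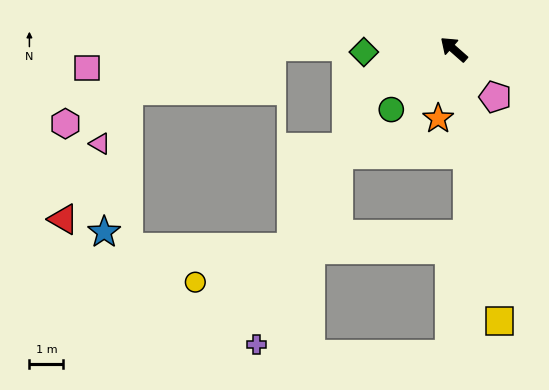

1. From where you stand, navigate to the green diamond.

turn left 43°, forward 2.6 m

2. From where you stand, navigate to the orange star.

turn left 119°, forward 2.1 m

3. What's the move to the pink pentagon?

turn left 172°, forward 1.9 m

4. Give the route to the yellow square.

turn left 141°, forward 8.1 m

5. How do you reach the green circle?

turn left 85°, forward 2.6 m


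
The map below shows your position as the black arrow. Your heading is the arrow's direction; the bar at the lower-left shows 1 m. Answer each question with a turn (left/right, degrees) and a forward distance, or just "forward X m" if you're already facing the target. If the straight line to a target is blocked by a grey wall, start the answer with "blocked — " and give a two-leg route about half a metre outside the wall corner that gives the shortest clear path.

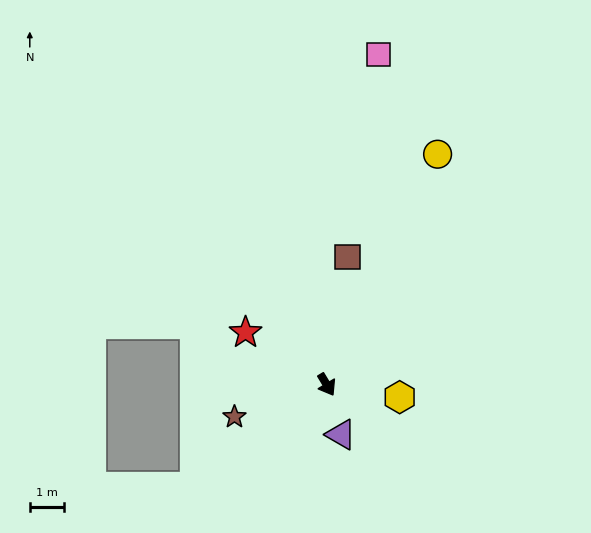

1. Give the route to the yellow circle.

turn left 123°, forward 7.4 m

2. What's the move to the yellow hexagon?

turn left 49°, forward 2.1 m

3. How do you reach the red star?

turn right 154°, forward 2.8 m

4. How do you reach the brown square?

turn left 140°, forward 3.7 m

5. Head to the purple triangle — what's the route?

turn right 15°, forward 1.5 m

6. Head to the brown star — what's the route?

turn right 102°, forward 2.8 m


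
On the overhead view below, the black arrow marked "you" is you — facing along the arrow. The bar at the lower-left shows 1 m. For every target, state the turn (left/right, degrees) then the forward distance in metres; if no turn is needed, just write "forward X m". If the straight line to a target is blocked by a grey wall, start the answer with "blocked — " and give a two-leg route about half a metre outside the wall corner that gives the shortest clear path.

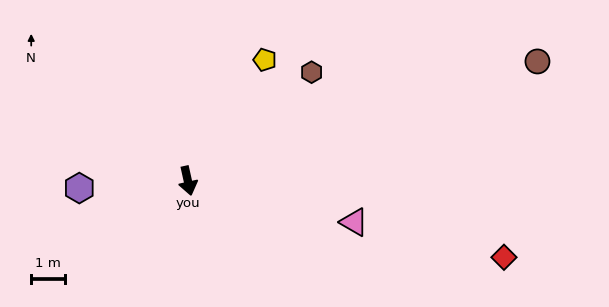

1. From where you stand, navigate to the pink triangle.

turn left 64°, forward 5.0 m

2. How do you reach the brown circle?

turn left 96°, forward 10.8 m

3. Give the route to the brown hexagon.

turn left 119°, forward 4.8 m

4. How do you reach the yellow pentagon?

turn left 135°, forward 4.2 m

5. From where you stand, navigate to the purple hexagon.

turn right 99°, forward 3.2 m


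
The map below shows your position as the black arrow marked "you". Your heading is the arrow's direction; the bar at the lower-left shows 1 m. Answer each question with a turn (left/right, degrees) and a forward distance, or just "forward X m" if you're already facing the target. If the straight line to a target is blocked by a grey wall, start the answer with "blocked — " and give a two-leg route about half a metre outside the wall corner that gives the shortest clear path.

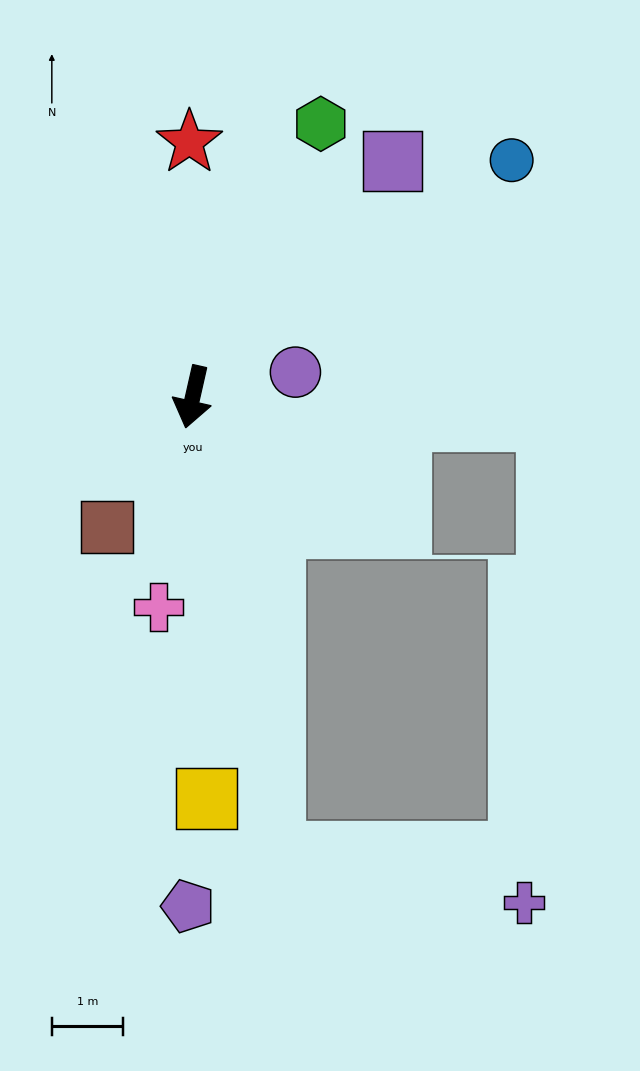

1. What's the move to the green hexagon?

turn left 168°, forward 4.2 m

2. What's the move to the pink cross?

turn left 4°, forward 3.0 m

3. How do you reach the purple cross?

blocked — turn left 23°, forward 6.5 m, then turn left 68°, forward 3.6 m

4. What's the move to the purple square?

turn left 153°, forward 4.3 m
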